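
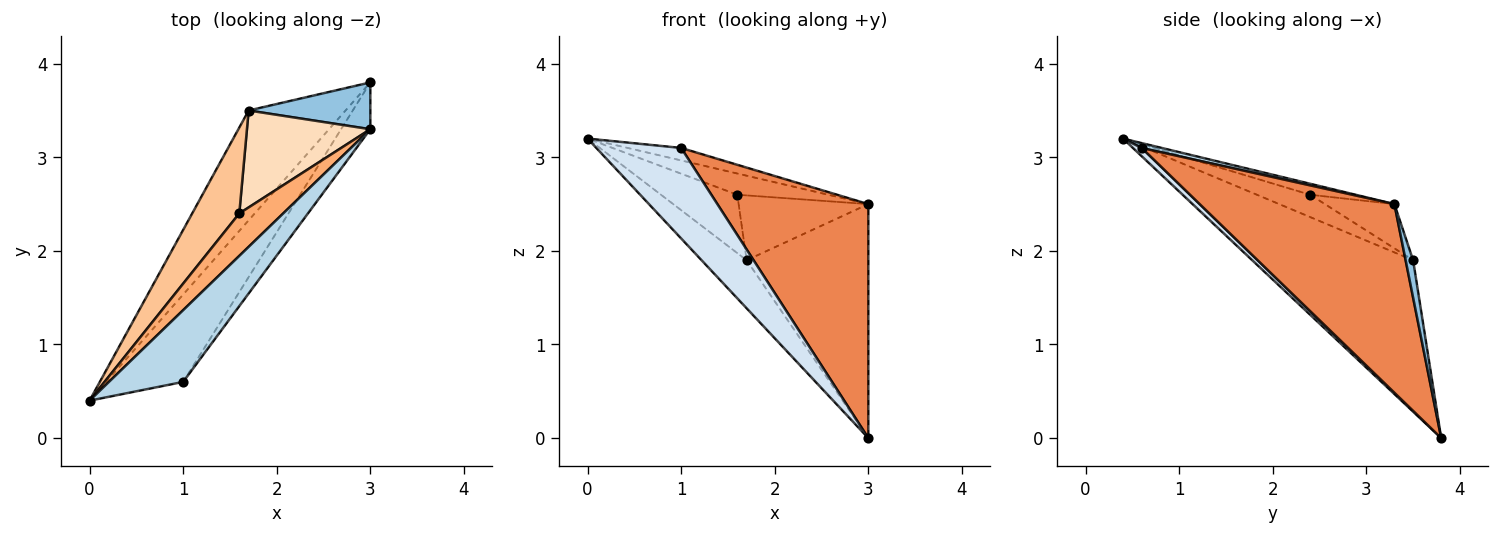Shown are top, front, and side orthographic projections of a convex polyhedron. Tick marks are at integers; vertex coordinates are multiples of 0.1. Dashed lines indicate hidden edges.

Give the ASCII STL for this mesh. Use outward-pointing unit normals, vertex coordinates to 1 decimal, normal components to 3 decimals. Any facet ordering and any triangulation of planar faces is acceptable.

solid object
 facet normal -0.820 0.230 -0.525
  outer loop
   vertex 1.7 3.5 1.9
   vertex 3.0 3.8 0.0
   vertex 0.0 0.4 3.2
  endloop
 endfacet
 facet normal 0.060 0.979 0.196
  outer loop
   vertex 1.7 3.5 1.9
   vertex 3.0 3.3 2.5
   vertex 3.0 3.8 0.0
  endloop
 endfacet
 facet normal 0.064 0.171 0.983
  outer loop
   vertex 1.0 0.6 3.1
   vertex 3.0 3.3 2.5
   vertex 0.0 0.4 3.2
  endloop
 endfacet
 facet normal 0.074 -0.717 -0.693
  outer loop
   vertex 1.0 0.6 3.1
   vertex 0.0 0.4 3.2
   vertex 3.0 3.8 0.0
  endloop
 endfacet
 facet normal 0.784 -0.608 -0.122
  outer loop
   vertex 1.0 0.6 3.1
   vertex 3.0 3.8 0.0
   vertex 3.0 3.3 2.5
  endloop
 endfacet
 facet normal -0.218 0.436 0.873
  outer loop
   vertex 1.6 2.4 2.6
   vertex 0.0 0.4 3.2
   vertex 3.0 3.3 2.5
  endloop
 endfacet
 facet normal -0.365 0.523 0.770
  outer loop
   vertex 1.6 2.4 2.6
   vertex 1.7 3.5 1.9
   vertex 0.0 0.4 3.2
  endloop
 endfacet
 facet normal -0.286 0.533 0.797
  outer loop
   vertex 1.6 2.4 2.6
   vertex 3.0 3.3 2.5
   vertex 1.7 3.5 1.9
  endloop
 endfacet
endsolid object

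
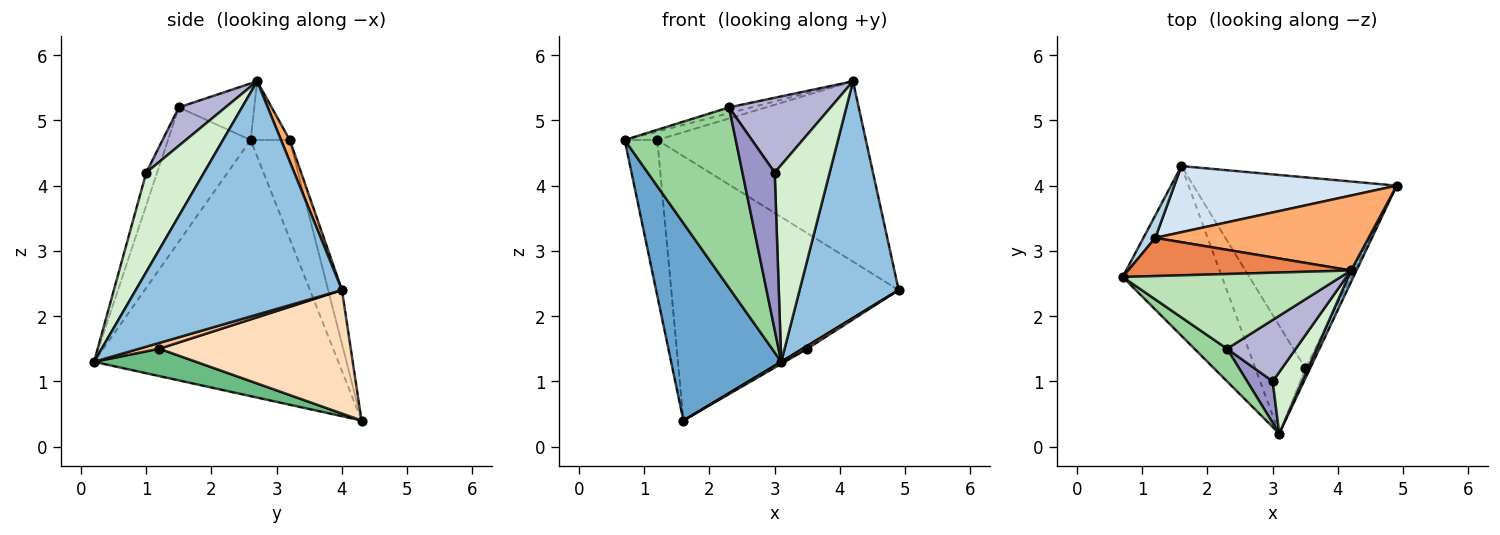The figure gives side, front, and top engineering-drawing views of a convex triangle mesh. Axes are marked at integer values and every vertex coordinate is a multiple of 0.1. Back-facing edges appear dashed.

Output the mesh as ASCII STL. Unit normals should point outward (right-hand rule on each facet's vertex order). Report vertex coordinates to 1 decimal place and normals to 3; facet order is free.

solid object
 facet normal -0.860 -0.388 -0.333
  outer loop
   vertex 1.6 4.3 0.4
   vertex 3.1 0.2 1.3
   vertex 0.7 2.6 4.7
  endloop
 endfacet
 facet normal 0.901 -0.433 0.021
  outer loop
   vertex 4.2 2.7 5.6
   vertex 3.1 0.2 1.3
   vertex 4.9 4.0 2.4
  endloop
 endfacet
 facet normal -0.765 0.637 0.092
  outer loop
   vertex 1.2 3.2 4.7
   vertex 1.6 4.3 0.4
   vertex 0.7 2.6 4.7
  endloop
 endfacet
 facet normal -0.059 0.968 0.242
  outer loop
   vertex 1.2 3.2 4.7
   vertex 4.9 4.0 2.4
   vertex 1.6 4.3 0.4
  endloop
 endfacet
 facet normal -0.249 0.208 0.946
  outer loop
   vertex 1.2 3.2 4.7
   vertex 0.7 2.6 4.7
   vertex 4.2 2.7 5.6
  endloop
 endfacet
 facet normal 0.039 0.923 0.383
  outer loop
   vertex 1.2 3.2 4.7
   vertex 4.2 2.7 5.6
   vertex 4.9 4.0 2.4
  endloop
 endfacet
 facet normal 0.760 -0.179 -0.625
  outer loop
   vertex 3.5 1.2 1.5
   vertex 4.9 4.0 2.4
   vertex 3.1 0.2 1.3
  endloop
 endfacet
 facet normal 0.519 0.015 -0.854
  outer loop
   vertex 3.5 1.2 1.5
   vertex 1.6 4.3 0.4
   vertex 4.9 4.0 2.4
  endloop
 endfacet
 facet normal 0.480 -0.017 -0.877
  outer loop
   vertex 3.5 1.2 1.5
   vertex 3.1 0.2 1.3
   vertex 1.6 4.3 0.4
  endloop
 endfacet
 facet normal -0.591 -0.794 0.143
  outer loop
   vertex 2.3 1.5 5.2
   vertex 0.7 2.6 4.7
   vertex 3.1 0.2 1.3
  endloop
 endfacet
 facet normal -0.250 0.075 0.965
  outer loop
   vertex 2.3 1.5 5.2
   vertex 4.2 2.7 5.6
   vertex 0.7 2.6 4.7
  endloop
 endfacet
 facet normal 0.709 -0.673 0.210
  outer loop
   vertex 3.0 1.0 4.2
   vertex 3.1 0.2 1.3
   vertex 4.2 2.7 5.6
  endloop
 endfacet
 facet normal -0.310 -0.919 0.243
  outer loop
   vertex 3.0 1.0 4.2
   vertex 2.3 1.5 5.2
   vertex 3.1 0.2 1.3
  endloop
 endfacet
 facet normal 0.334 -0.728 0.598
  outer loop
   vertex 3.0 1.0 4.2
   vertex 4.2 2.7 5.6
   vertex 2.3 1.5 5.2
  endloop
 endfacet
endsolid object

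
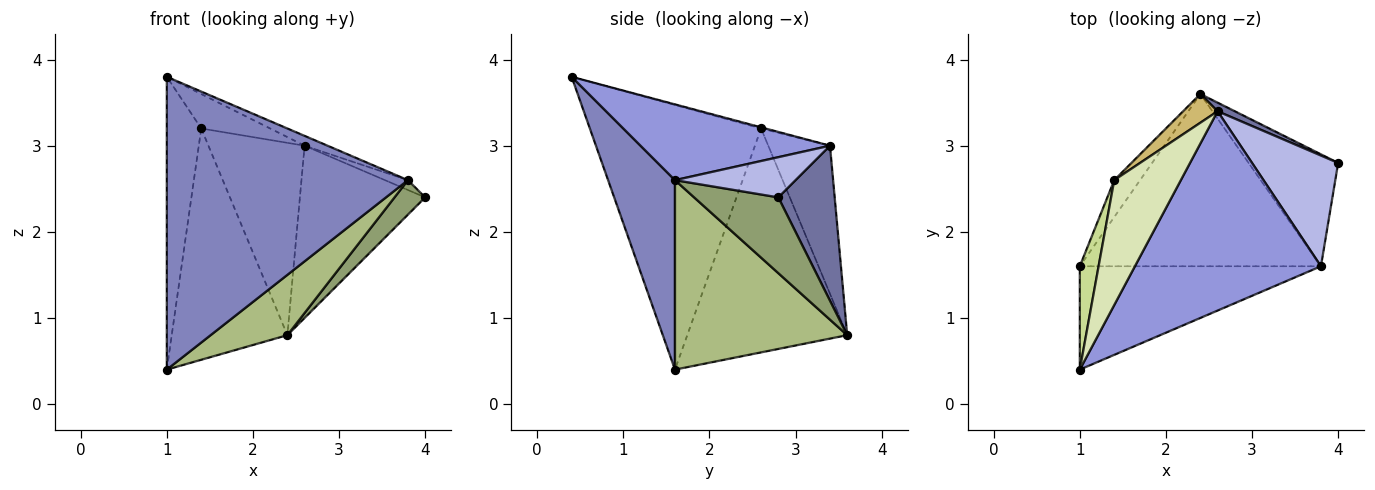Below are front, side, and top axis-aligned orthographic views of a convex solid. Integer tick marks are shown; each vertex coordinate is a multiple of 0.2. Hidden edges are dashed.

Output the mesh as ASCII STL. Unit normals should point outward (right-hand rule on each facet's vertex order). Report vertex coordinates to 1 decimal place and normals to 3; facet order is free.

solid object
 facet normal 0.410 0.911 0.046
  outer loop
   vertex 2.6 3.4 3.0
   vertex 4.0 2.8 2.4
   vertex 2.4 3.6 0.8
  endloop
 endfacet
 facet normal 0.253 -0.912 -0.322
  outer loop
   vertex 3.8 1.6 2.6
   vertex 1.0 0.4 3.8
   vertex 1.0 1.6 0.4
  endloop
 endfacet
 facet normal 0.377 0.046 0.925
  outer loop
   vertex 3.8 1.6 2.6
   vertex 2.6 3.4 3.0
   vertex 1.0 0.4 3.8
  endloop
 endfacet
 facet normal 0.422 0.080 0.903
  outer loop
   vertex 3.8 1.6 2.6
   vertex 4.0 2.8 2.4
   vertex 2.6 3.4 3.0
  endloop
 endfacet
 facet normal 0.629 -0.229 -0.743
  outer loop
   vertex 3.8 1.6 2.6
   vertex 2.4 3.6 0.8
   vertex 4.0 2.8 2.4
  endloop
 endfacet
 facet normal 0.596 -0.265 -0.758
  outer loop
   vertex 3.8 1.6 2.6
   vertex 1.0 1.6 0.4
   vertex 2.4 3.6 0.8
  endloop
 endfacet
 facet normal -0.978 0.197 0.069
  outer loop
   vertex 1.4 2.6 3.2
   vertex 1.0 1.6 0.4
   vertex 1.0 0.4 3.8
  endloop
 endfacet
 facet normal -0.017 0.266 0.964
  outer loop
   vertex 1.4 2.6 3.2
   vertex 1.0 0.4 3.8
   vertex 2.6 3.4 3.0
  endloop
 endfacet
 facet normal -0.807 0.583 -0.093
  outer loop
   vertex 1.4 2.6 3.2
   vertex 2.4 3.6 0.8
   vertex 1.0 1.6 0.4
  endloop
 endfacet
 facet normal -0.536 0.835 0.125
  outer loop
   vertex 1.4 2.6 3.2
   vertex 2.6 3.4 3.0
   vertex 2.4 3.6 0.8
  endloop
 endfacet
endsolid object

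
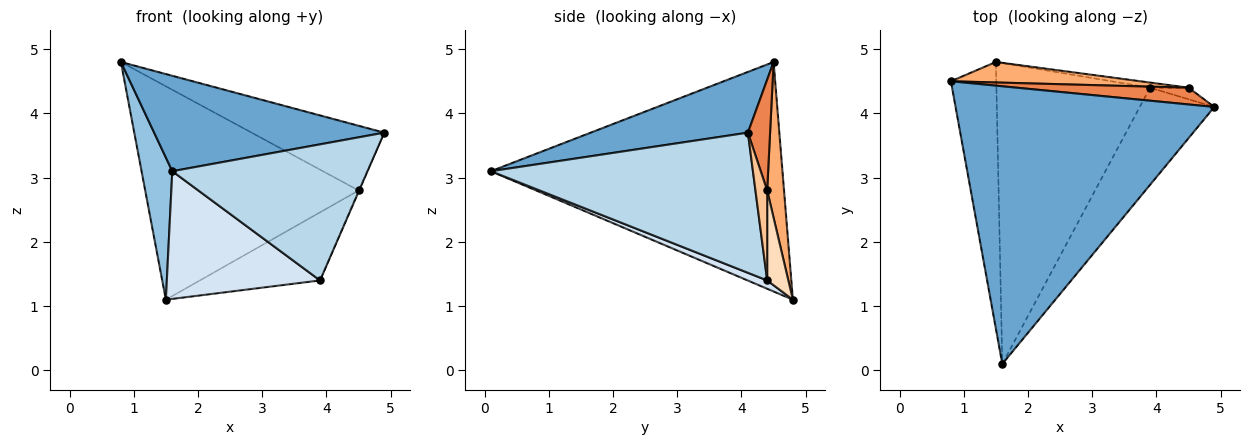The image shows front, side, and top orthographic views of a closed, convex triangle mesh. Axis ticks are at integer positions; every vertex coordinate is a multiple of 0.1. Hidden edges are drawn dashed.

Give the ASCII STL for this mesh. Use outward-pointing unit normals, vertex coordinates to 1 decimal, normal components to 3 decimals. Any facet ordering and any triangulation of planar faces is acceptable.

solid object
 facet normal 0.217 -0.317 0.923
  outer loop
   vertex 1.6 0.1 3.1
   vertex 4.9 4.1 3.7
   vertex 0.8 4.5 4.8
  endloop
 endfacet
 facet normal -0.976 -0.103 -0.193
  outer loop
   vertex 1.5 4.8 1.1
   vertex 1.6 0.1 3.1
   vertex 0.8 4.5 4.8
  endloop
 endfacet
 facet normal 0.738 -0.550 -0.392
  outer loop
   vertex 3.9 4.4 1.4
   vertex 4.9 4.1 3.7
   vertex 1.6 0.1 3.1
  endloop
 endfacet
 facet normal 0.050 -0.390 -0.919
  outer loop
   vertex 3.9 4.4 1.4
   vertex 1.6 0.1 3.1
   vertex 1.5 4.8 1.1
  endloop
 endfacet
 facet normal 0.160 0.956 0.248
  outer loop
   vertex 4.5 4.4 2.8
   vertex 0.8 4.5 4.8
   vertex 4.9 4.1 3.7
  endloop
 endfacet
 facet normal 0.078 0.992 0.095
  outer loop
   vertex 4.5 4.4 2.8
   vertex 1.5 4.8 1.1
   vertex 0.8 4.5 4.8
  endloop
 endfacet
 facet normal 0.918 0.044 -0.394
  outer loop
   vertex 4.5 4.4 2.8
   vertex 4.9 4.1 3.7
   vertex 3.9 4.4 1.4
  endloop
 endfacet
 facet normal 0.173 0.982 -0.074
  outer loop
   vertex 4.5 4.4 2.8
   vertex 3.9 4.4 1.4
   vertex 1.5 4.8 1.1
  endloop
 endfacet
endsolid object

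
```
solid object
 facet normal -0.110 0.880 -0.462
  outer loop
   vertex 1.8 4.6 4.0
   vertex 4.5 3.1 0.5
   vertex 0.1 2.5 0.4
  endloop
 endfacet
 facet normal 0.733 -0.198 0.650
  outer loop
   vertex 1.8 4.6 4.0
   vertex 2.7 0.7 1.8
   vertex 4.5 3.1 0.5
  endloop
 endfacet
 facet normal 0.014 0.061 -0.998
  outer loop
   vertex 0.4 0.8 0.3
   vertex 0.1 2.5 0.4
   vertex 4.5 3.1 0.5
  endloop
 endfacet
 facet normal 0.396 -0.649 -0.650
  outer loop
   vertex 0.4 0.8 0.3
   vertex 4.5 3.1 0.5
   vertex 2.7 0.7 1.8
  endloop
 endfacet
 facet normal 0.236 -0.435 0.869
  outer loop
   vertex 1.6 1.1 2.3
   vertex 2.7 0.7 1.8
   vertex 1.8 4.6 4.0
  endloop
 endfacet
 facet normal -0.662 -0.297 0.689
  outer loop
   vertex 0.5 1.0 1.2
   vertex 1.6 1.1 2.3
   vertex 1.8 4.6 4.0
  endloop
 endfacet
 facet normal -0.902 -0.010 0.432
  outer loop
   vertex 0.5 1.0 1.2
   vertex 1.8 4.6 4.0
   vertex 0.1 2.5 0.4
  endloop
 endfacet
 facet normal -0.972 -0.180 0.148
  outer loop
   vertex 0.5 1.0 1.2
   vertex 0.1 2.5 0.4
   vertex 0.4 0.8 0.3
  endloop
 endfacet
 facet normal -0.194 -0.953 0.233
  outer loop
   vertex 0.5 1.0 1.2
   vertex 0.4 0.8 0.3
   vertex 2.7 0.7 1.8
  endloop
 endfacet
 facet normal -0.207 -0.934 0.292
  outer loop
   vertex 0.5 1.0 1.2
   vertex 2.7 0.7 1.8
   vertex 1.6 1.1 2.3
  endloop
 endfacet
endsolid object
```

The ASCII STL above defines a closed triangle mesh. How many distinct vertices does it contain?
7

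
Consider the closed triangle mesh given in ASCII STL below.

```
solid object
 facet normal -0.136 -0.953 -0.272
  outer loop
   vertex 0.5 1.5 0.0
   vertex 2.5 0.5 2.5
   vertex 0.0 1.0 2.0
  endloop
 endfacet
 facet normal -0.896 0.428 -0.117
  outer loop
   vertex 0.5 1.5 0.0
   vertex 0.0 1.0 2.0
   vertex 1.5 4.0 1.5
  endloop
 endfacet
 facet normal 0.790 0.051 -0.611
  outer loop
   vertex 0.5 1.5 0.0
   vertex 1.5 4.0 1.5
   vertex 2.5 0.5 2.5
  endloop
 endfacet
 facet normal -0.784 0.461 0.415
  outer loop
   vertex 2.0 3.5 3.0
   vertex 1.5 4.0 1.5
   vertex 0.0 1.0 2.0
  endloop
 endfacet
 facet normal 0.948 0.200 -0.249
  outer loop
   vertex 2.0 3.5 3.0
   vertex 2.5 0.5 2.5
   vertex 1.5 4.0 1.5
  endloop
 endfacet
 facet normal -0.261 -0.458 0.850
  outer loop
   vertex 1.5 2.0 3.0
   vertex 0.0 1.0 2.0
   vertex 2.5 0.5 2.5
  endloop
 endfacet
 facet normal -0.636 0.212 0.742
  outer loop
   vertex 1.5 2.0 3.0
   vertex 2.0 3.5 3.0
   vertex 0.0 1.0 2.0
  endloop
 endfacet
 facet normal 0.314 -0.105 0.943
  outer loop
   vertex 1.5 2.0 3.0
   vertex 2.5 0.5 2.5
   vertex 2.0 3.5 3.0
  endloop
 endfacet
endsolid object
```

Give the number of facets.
8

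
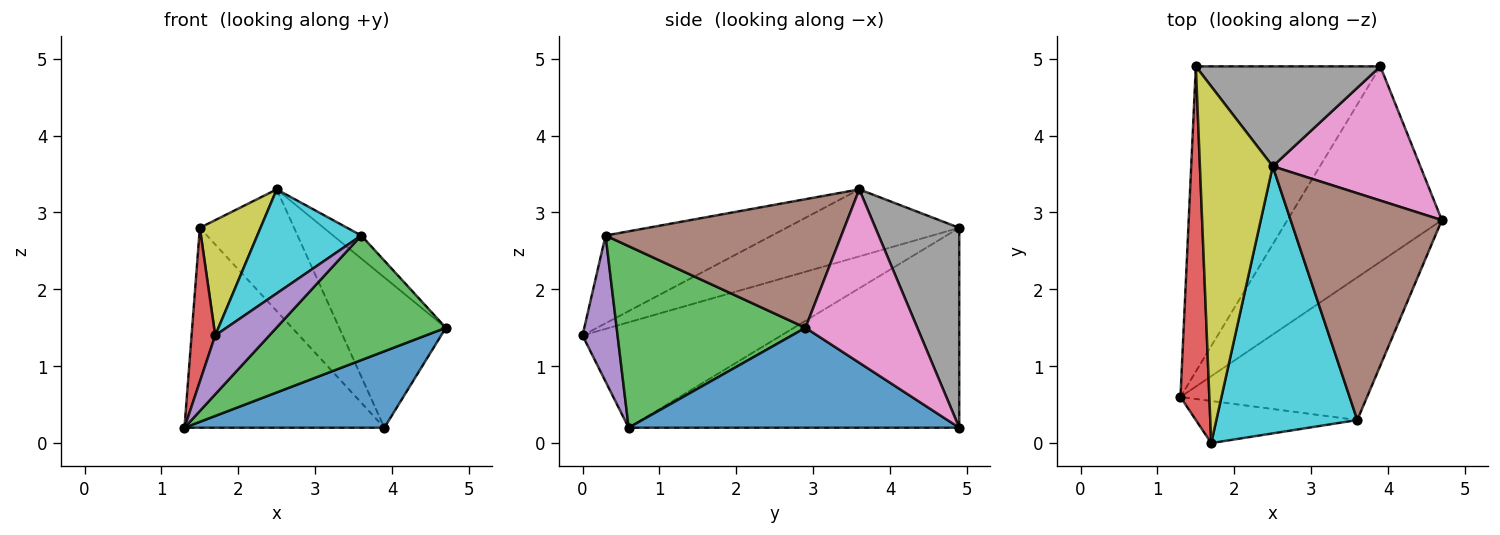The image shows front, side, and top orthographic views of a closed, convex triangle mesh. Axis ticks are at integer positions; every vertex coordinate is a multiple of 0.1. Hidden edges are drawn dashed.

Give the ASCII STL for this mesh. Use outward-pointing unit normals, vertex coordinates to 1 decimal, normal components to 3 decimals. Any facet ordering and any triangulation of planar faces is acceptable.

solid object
 facet normal 0.516 -0.312 -0.798
  outer loop
   vertex 3.9 4.9 0.2
   vertex 4.7 2.9 1.5
   vertex 1.3 0.6 0.2
  endloop
 endfacet
 facet normal -0.672 0.406 -0.620
  outer loop
   vertex 3.9 4.9 0.2
   vertex 1.3 0.6 0.2
   vertex 1.5 4.9 2.8
  endloop
 endfacet
 facet normal 0.591 -0.531 -0.608
  outer loop
   vertex 3.6 0.3 2.7
   vertex 1.3 0.6 0.2
   vertex 4.7 2.9 1.5
  endloop
 endfacet
 facet normal -0.958 -0.114 0.262
  outer loop
   vertex 1.7 0.0 1.4
   vertex 1.5 4.9 2.8
   vertex 1.3 0.6 0.2
  endloop
 endfacet
 facet normal 0.466 -0.719 -0.515
  outer loop
   vertex 1.7 0.0 1.4
   vertex 1.3 0.6 0.2
   vertex 3.6 0.3 2.7
  endloop
 endfacet
 facet normal 0.646 0.077 0.759
  outer loop
   vertex 2.5 3.6 3.3
   vertex 3.6 0.3 2.7
   vertex 4.7 2.9 1.5
  endloop
 endfacet
 facet normal 0.616 0.587 0.525
  outer loop
   vertex 2.5 3.6 3.3
   vertex 4.7 2.9 1.5
   vertex 3.9 4.9 0.2
  endloop
 endfacet
 facet normal 0.566 0.637 0.523
  outer loop
   vertex 2.5 3.6 3.3
   vertex 3.9 4.9 0.2
   vertex 1.5 4.9 2.8
  endloop
 endfacet
 facet normal -0.659 -0.231 0.716
  outer loop
   vertex 2.5 3.6 3.3
   vertex 1.5 4.9 2.8
   vertex 1.7 0.0 1.4
  endloop
 endfacet
 facet normal -0.502 -0.314 0.806
  outer loop
   vertex 2.5 3.6 3.3
   vertex 1.7 0.0 1.4
   vertex 3.6 0.3 2.7
  endloop
 endfacet
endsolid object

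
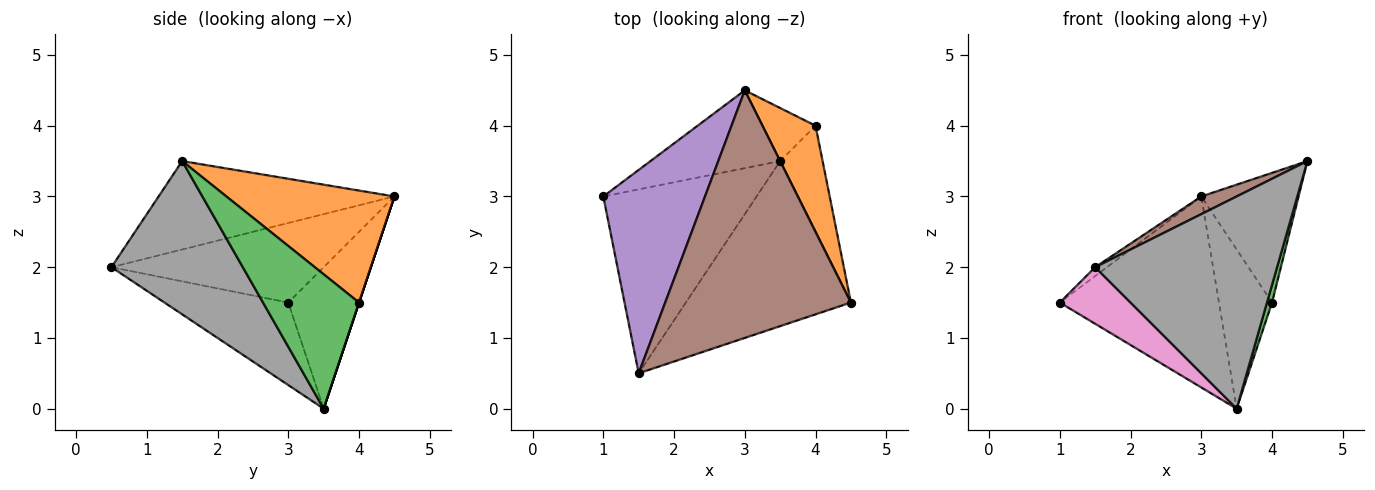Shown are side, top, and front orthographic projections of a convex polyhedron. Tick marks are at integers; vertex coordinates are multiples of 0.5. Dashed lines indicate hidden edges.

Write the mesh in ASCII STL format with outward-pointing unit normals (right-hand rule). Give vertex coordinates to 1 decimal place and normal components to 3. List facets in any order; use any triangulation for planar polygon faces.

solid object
 facet normal -0.381 0.856 -0.349
  outer loop
   vertex 3.5 3.5 0.0
   vertex 1.0 3.0 1.5
   vertex 3.0 4.5 3.0
  endloop
 endfacet
 facet normal 0.801 0.464 0.379
  outer loop
   vertex 4.0 4.0 1.5
   vertex 3.0 4.5 3.0
   vertex 4.5 1.5 3.5
  endloop
 endfacet
 facet normal 0.952 -0.050 -0.301
  outer loop
   vertex 4.0 4.0 1.5
   vertex 4.5 1.5 3.5
   vertex 3.5 3.5 0.0
  endloop
 endfacet
 facet normal 0.000 0.949 -0.316
  outer loop
   vertex 4.0 4.0 1.5
   vertex 3.5 3.5 0.0
   vertex 3.0 4.5 3.0
  endloop
 endfacet
 facet normal -0.616 0.034 0.787
  outer loop
   vertex 1.5 0.5 2.0
   vertex 3.0 4.5 3.0
   vertex 1.0 3.0 1.5
  endloop
 endfacet
 facet normal -0.429 -0.064 0.901
  outer loop
   vertex 1.5 0.5 2.0
   vertex 4.5 1.5 3.5
   vertex 3.0 4.5 3.0
  endloop
 endfacet
 facet normal -0.458 -0.261 -0.850
  outer loop
   vertex 1.5 0.5 2.0
   vertex 1.0 3.0 1.5
   vertex 3.5 3.5 0.0
  endloop
 endfacet
 facet normal 0.495 -0.686 -0.533
  outer loop
   vertex 1.5 0.5 2.0
   vertex 3.5 3.5 0.0
   vertex 4.5 1.5 3.5
  endloop
 endfacet
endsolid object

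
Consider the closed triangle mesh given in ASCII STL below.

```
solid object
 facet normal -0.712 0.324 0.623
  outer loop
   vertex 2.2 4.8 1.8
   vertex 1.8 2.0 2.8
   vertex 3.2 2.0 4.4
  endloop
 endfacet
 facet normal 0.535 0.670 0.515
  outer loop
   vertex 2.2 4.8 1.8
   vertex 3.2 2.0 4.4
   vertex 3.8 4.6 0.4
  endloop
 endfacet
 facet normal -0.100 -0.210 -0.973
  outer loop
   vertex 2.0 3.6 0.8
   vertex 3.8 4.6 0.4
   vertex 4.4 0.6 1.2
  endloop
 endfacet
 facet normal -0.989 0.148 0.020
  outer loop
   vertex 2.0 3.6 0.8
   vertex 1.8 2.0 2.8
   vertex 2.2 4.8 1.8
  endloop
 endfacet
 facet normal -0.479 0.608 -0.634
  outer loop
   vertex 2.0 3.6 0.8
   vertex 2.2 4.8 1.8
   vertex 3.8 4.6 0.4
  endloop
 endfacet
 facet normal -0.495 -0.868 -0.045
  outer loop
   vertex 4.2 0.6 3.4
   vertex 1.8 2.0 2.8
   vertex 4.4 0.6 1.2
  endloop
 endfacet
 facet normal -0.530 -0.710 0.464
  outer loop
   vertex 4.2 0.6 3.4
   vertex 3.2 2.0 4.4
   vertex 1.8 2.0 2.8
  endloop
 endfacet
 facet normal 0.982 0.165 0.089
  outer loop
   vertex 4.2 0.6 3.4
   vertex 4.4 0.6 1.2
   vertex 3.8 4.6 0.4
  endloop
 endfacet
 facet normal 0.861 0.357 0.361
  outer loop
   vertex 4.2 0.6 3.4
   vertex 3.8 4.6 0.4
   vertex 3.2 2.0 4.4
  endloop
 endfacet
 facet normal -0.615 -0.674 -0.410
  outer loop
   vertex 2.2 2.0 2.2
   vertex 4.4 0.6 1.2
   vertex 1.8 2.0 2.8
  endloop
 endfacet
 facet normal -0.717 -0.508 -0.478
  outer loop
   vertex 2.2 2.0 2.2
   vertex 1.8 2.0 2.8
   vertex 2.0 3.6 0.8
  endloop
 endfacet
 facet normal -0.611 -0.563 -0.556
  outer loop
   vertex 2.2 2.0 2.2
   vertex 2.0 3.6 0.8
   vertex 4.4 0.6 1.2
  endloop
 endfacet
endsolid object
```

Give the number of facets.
12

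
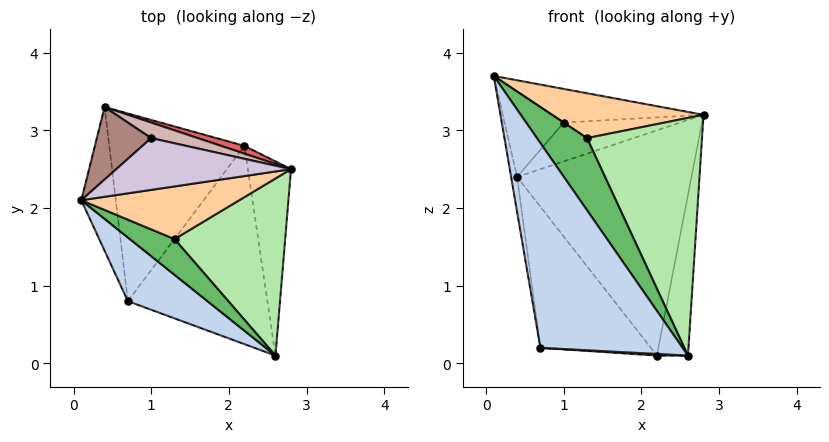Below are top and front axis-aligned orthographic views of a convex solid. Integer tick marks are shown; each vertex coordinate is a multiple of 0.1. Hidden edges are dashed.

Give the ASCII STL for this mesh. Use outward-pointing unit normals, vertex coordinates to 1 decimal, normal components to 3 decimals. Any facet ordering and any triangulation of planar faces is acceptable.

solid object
 facet normal 0.974 0.144 -0.175
  outer loop
   vertex 2.2 2.8 0.1
   vertex 2.8 2.5 3.2
   vertex 2.6 0.1 0.1
  endloop
 endfacet
 facet normal -0.319 -0.905 0.282
  outer loop
   vertex 0.7 0.8 0.2
   vertex 2.6 0.1 0.1
   vertex 0.1 2.1 3.7
  endloop
 endfacet
 facet normal -0.056 -0.008 -0.998
  outer loop
   vertex 0.7 0.8 0.2
   vertex 2.2 2.8 0.1
   vertex 2.6 0.1 0.1
  endloop
 endfacet
 facet normal 0.231 -0.631 0.740
  outer loop
   vertex 1.3 1.6 2.9
   vertex 2.8 2.5 3.2
   vertex 0.1 2.1 3.7
  endloop
 endfacet
 facet normal -0.077 -0.893 0.443
  outer loop
   vertex 1.3 1.6 2.9
   vertex 0.1 2.1 3.7
   vertex 2.6 0.1 0.1
  endloop
 endfacet
 facet normal 0.340 -0.754 0.562
  outer loop
   vertex 1.3 1.6 2.9
   vertex 2.6 0.1 0.1
   vertex 2.8 2.5 3.2
  endloop
 endfacet
 facet normal 0.306 0.951 0.033
  outer loop
   vertex 0.4 3.3 2.4
   vertex 2.8 2.5 3.2
   vertex 2.2 2.8 0.1
  endloop
 endfacet
 facet normal -0.982 0.045 -0.185
  outer loop
   vertex 0.4 3.3 2.4
   vertex 0.7 0.8 0.2
   vertex 0.1 2.1 3.7
  endloop
 endfacet
 facet normal -0.650 0.457 -0.608
  outer loop
   vertex 0.4 3.3 2.4
   vertex 2.2 2.8 0.1
   vertex 0.7 0.8 0.2
  endloop
 endfacet
 facet normal 0.074 0.543 0.836
  outer loop
   vertex 1.0 2.9 3.1
   vertex 0.1 2.1 3.7
   vertex 2.8 2.5 3.2
  endloop
 endfacet
 facet normal -0.239 0.740 0.628
  outer loop
   vertex 1.0 2.9 3.1
   vertex 0.4 3.3 2.4
   vertex 0.1 2.1 3.7
  endloop
 endfacet
 facet normal 0.183 0.913 0.365
  outer loop
   vertex 1.0 2.9 3.1
   vertex 2.8 2.5 3.2
   vertex 0.4 3.3 2.4
  endloop
 endfacet
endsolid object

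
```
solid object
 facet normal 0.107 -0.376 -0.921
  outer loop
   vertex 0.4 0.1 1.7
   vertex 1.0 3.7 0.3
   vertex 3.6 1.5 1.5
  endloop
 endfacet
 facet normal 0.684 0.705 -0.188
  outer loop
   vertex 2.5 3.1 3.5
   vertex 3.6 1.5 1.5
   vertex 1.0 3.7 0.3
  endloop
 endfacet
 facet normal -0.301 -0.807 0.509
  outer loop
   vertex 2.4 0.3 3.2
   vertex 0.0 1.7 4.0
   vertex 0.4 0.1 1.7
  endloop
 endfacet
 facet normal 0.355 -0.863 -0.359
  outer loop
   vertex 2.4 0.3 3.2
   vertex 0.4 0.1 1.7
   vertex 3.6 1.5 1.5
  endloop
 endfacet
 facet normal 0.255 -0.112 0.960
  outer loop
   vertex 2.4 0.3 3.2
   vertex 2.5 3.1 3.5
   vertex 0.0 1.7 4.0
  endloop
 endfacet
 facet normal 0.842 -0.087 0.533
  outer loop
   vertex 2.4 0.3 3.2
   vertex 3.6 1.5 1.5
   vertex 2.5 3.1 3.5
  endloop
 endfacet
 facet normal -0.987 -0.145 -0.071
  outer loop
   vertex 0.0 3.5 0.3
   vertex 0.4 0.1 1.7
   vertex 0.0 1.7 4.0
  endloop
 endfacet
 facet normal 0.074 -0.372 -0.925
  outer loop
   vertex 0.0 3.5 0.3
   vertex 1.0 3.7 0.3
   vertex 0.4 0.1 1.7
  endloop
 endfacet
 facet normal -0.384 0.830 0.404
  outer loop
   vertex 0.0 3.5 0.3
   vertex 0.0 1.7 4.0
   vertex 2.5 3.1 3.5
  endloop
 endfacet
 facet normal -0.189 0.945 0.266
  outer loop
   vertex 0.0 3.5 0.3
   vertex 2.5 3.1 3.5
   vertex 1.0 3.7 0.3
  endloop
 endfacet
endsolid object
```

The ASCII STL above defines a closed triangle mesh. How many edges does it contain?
15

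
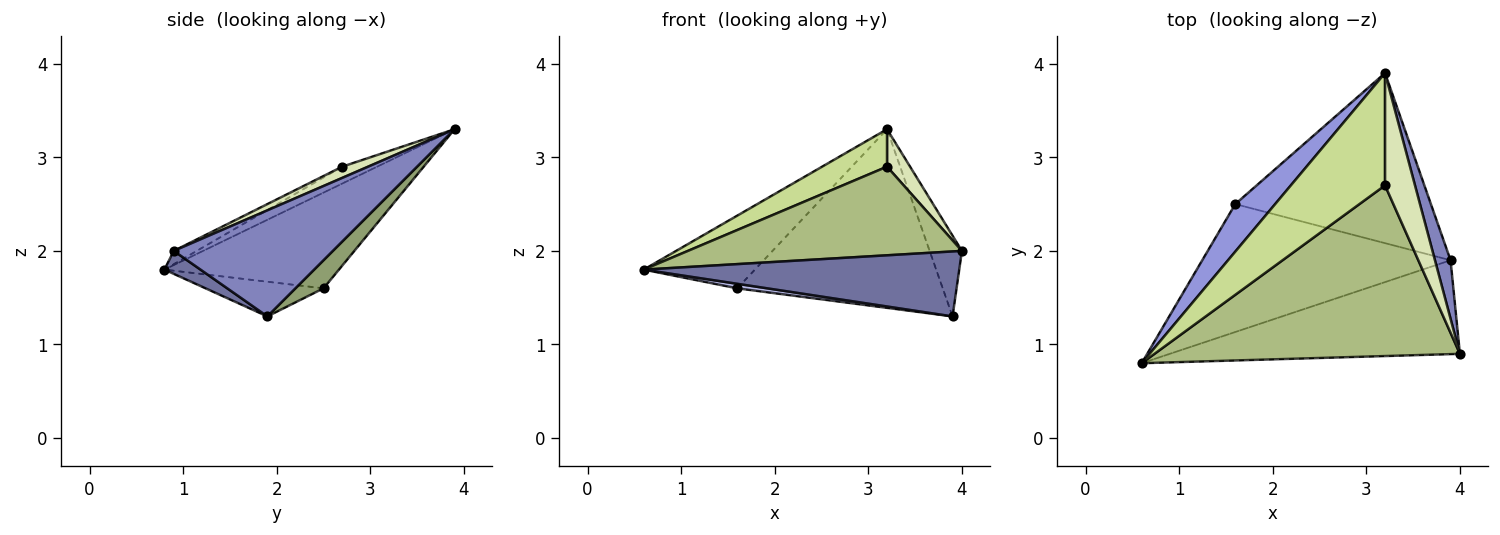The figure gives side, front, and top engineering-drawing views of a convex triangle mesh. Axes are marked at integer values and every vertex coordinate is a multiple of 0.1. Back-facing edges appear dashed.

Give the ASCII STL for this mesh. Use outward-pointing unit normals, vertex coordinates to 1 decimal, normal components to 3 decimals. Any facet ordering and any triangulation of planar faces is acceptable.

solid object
 facet normal 0.065 -0.568 -0.821
  outer loop
   vertex 3.9 1.9 1.3
   vertex 4.0 0.9 2.0
   vertex 0.6 0.8 1.8
  endloop
 endfacet
 facet normal 0.970 0.197 0.143
  outer loop
   vertex 3.9 1.9 1.3
   vertex 3.2 3.9 3.3
   vertex 4.0 0.9 2.0
  endloop
 endfacet
 facet normal -0.796 0.507 0.331
  outer loop
   vertex 1.6 2.5 1.6
   vertex 0.6 0.8 1.8
   vertex 3.2 3.9 3.3
  endloop
 endfacet
 facet normal -0.138 -0.035 -0.990
  outer loop
   vertex 1.6 2.5 1.6
   vertex 3.9 1.9 1.3
   vertex 0.6 0.8 1.8
  endloop
 endfacet
 facet normal 0.099 0.721 -0.686
  outer loop
   vertex 1.6 2.5 1.6
   vertex 3.2 3.9 3.3
   vertex 3.9 1.9 1.3
  endloop
 endfacet
 facet normal -0.039 -0.461 0.887
  outer loop
   vertex 3.2 2.7 2.9
   vertex 0.6 0.8 1.8
   vertex 4.0 0.9 2.0
  endloop
 endfacet
 facet normal -0.168 -0.312 0.935
  outer loop
   vertex 3.2 2.7 2.9
   vertex 3.2 3.9 3.3
   vertex 0.6 0.8 1.8
  endloop
 endfacet
 facet normal 0.335 -0.298 0.894
  outer loop
   vertex 3.2 2.7 2.9
   vertex 4.0 0.9 2.0
   vertex 3.2 3.9 3.3
  endloop
 endfacet
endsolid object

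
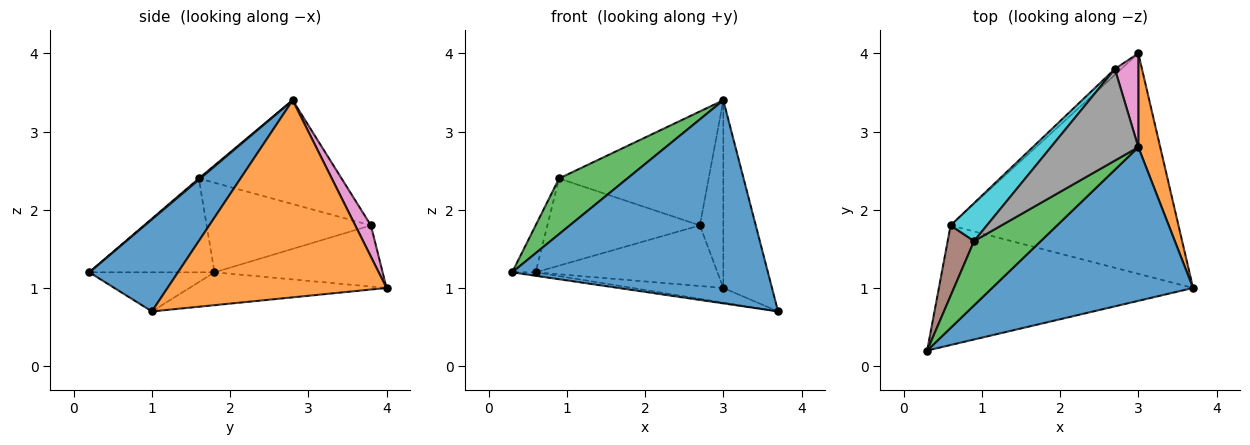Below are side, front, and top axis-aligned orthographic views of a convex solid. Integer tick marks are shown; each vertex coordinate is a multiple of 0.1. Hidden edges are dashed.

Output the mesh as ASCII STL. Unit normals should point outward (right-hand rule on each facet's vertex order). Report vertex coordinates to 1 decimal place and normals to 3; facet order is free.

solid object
 facet normal 0.266 -0.769 0.582
  outer loop
   vertex 3.0 2.8 3.4
   vertex 0.3 0.2 1.2
   vertex 3.7 1.0 0.7
  endloop
 endfacet
 facet normal 0.970 0.216 0.108
  outer loop
   vertex 3.0 2.8 3.4
   vertex 3.7 1.0 0.7
   vertex 3.0 4.0 1.0
  endloop
 endfacet
 facet normal 0.014 -0.654 0.756
  outer loop
   vertex 0.9 1.6 2.4
   vertex 0.3 0.2 1.2
   vertex 3.0 2.8 3.4
  endloop
 endfacet
 facet normal -0.152 0.028 -0.988
  outer loop
   vertex 0.6 1.8 1.2
   vertex 3.7 1.0 0.7
   vertex 0.3 0.2 1.2
  endloop
 endfacet
 facet normal -0.142 0.066 -0.988
  outer loop
   vertex 0.6 1.8 1.2
   vertex 3.0 4.0 1.0
   vertex 3.7 1.0 0.7
  endloop
 endfacet
 facet normal -0.947 0.178 0.266
  outer loop
   vertex 0.6 1.8 1.2
   vertex 0.3 0.2 1.2
   vertex 0.9 1.6 2.4
  endloop
 endfacet
 facet normal 0.512 0.768 0.384
  outer loop
   vertex 2.7 3.8 1.8
   vertex 3.0 2.8 3.4
   vertex 3.0 4.0 1.0
  endloop
 endfacet
 facet normal -0.597 0.625 0.503
  outer loop
   vertex 2.7 3.8 1.8
   vertex 0.9 1.6 2.4
   vertex 3.0 2.8 3.4
  endloop
 endfacet
 facet normal -0.677 0.732 -0.071
  outer loop
   vertex 2.7 3.8 1.8
   vertex 3.0 4.0 1.0
   vertex 0.6 1.8 1.2
  endloop
 endfacet
 facet normal -0.703 0.652 0.284
  outer loop
   vertex 2.7 3.8 1.8
   vertex 0.6 1.8 1.2
   vertex 0.9 1.6 2.4
  endloop
 endfacet
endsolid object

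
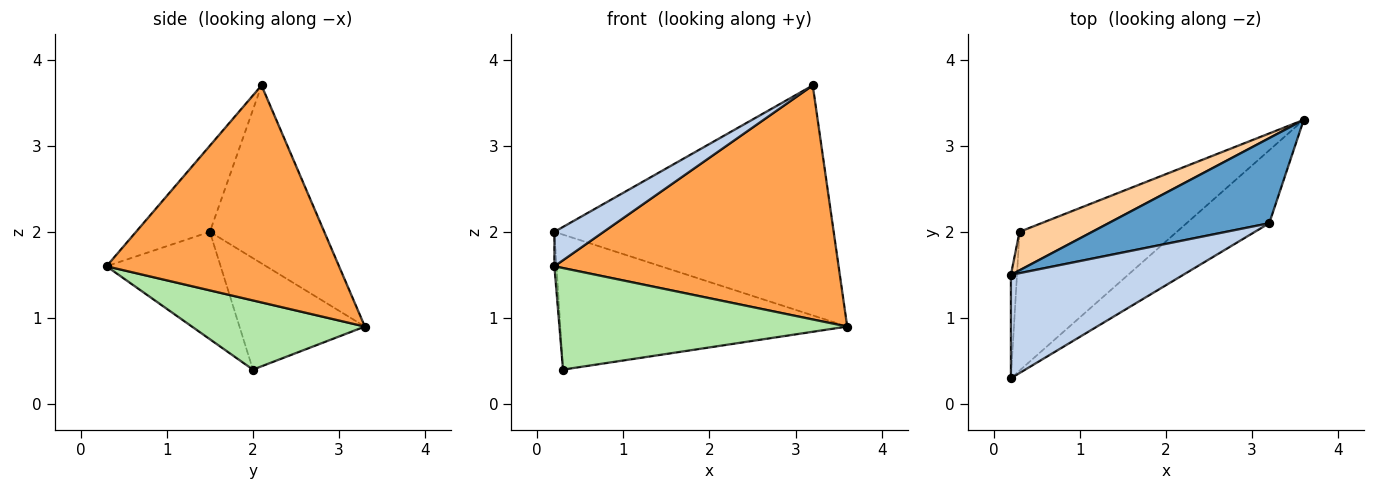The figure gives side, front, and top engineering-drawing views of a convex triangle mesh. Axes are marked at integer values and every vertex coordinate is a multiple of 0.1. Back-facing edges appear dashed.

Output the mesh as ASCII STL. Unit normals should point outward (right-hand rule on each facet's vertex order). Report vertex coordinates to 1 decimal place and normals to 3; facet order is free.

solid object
 facet normal -0.359 0.875 0.324
  outer loop
   vertex 3.2 2.1 3.7
   vertex 3.6 3.3 0.9
   vertex 0.2 1.5 2.0
  endloop
 endfacet
 facet normal -0.429 -0.286 0.857
  outer loop
   vertex 3.2 2.1 3.7
   vertex 0.2 1.5 2.0
   vertex 0.2 0.3 1.6
  endloop
 endfacet
 facet normal 0.616 -0.752 -0.235
  outer loop
   vertex 3.2 2.1 3.7
   vertex 0.2 0.3 1.6
   vertex 3.6 3.3 0.9
  endloop
 endfacet
 facet normal -0.388 0.887 0.253
  outer loop
   vertex 0.3 2.0 0.4
   vertex 0.2 1.5 2.0
   vertex 3.6 3.3 0.9
  endloop
 endfacet
 facet normal -0.998 0.019 -0.057
  outer loop
   vertex 0.3 2.0 0.4
   vertex 0.2 0.3 1.6
   vertex 0.2 1.5 2.0
  endloop
 endfacet
 facet normal 0.334 -0.557 -0.761
  outer loop
   vertex 0.3 2.0 0.4
   vertex 3.6 3.3 0.9
   vertex 0.2 0.3 1.6
  endloop
 endfacet
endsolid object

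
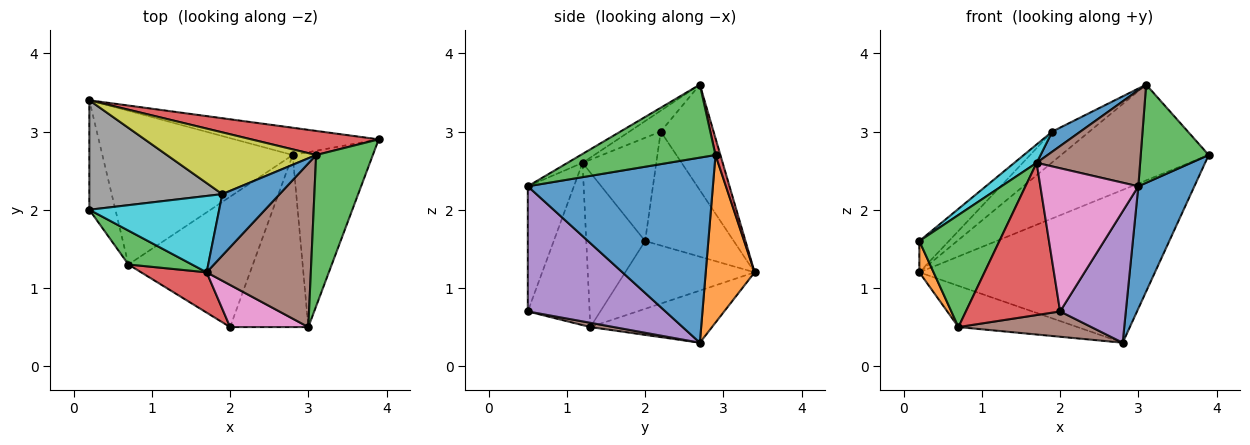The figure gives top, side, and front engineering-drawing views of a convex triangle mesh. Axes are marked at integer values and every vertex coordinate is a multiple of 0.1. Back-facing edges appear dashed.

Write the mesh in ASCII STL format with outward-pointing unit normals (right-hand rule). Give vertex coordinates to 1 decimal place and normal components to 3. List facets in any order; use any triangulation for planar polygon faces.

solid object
 facet normal 0.884 -0.268 -0.383
  outer loop
   vertex 2.8 2.7 0.3
   vertex 3.9 2.9 2.7
   vertex 3.0 0.5 2.3
  endloop
 endfacet
 facet normal 0.200 0.965 -0.172
  outer loop
   vertex 0.2 3.4 1.2
   vertex 3.9 2.9 2.7
   vertex 2.8 2.7 0.3
  endloop
 endfacet
 facet normal 0.734 -0.370 0.570
  outer loop
   vertex 3.1 2.7 3.6
   vertex 3.0 0.5 2.3
   vertex 3.9 2.9 2.7
  endloop
 endfacet
 facet normal 0.032 0.969 0.244
  outer loop
   vertex 3.1 2.7 3.6
   vertex 3.9 2.9 2.7
   vertex 0.2 3.4 1.2
  endloop
 endfacet
 facet normal 0.786 -0.375 -0.491
  outer loop
   vertex 2.0 0.5 0.7
   vertex 2.8 2.7 0.3
   vertex 3.0 0.5 2.3
  endloop
 endfacet
 facet normal -0.073 -0.505 0.860
  outer loop
   vertex 1.7 1.2 2.6
   vertex 3.0 0.5 2.3
   vertex 3.1 2.7 3.6
  endloop
 endfacet
 facet normal -0.411 -0.874 0.257
  outer loop
   vertex 1.7 1.2 2.6
   vertex 2.0 0.5 0.7
   vertex 3.0 0.5 2.3
  endloop
 endfacet
 facet normal -0.636 0.212 0.742
  outer loop
   vertex 1.9 2.2 3.0
   vertex 0.2 3.4 1.2
   vertex 0.2 2.0 1.6
  endloop
 endfacet
 facet normal -0.535 0.377 0.756
  outer loop
   vertex 1.9 2.2 3.0
   vertex 3.1 2.7 3.6
   vertex 0.2 3.4 1.2
  endloop
 endfacet
 facet normal -0.612 -0.185 0.769
  outer loop
   vertex 1.9 2.2 3.0
   vertex 0.2 2.0 1.6
   vertex 1.7 1.2 2.6
  endloop
 endfacet
 facet normal -0.327 -0.294 0.898
  outer loop
   vertex 1.9 2.2 3.0
   vertex 1.7 1.2 2.6
   vertex 3.1 2.7 3.6
  endloop
 endfacet
 facet normal -0.928 -0.102 -0.357
  outer loop
   vertex 0.7 1.3 0.5
   vertex 0.2 2.0 1.6
   vertex 0.2 3.4 1.2
  endloop
 endfacet
 facet normal -0.575 -0.783 0.237
  outer loop
   vertex 0.7 1.3 0.5
   vertex 1.7 1.2 2.6
   vertex 0.2 2.0 1.6
  endloop
 endfacet
 facet normal -0.536 -0.816 0.216
  outer loop
   vertex 0.7 1.3 0.5
   vertex 2.0 0.5 0.7
   vertex 1.7 1.2 2.6
  endloop
 endfacet
 facet normal -0.256 0.250 -0.934
  outer loop
   vertex 0.7 1.3 0.5
   vertex 0.2 3.4 1.2
   vertex 2.8 2.7 0.3
  endloop
 endfacet
 facet normal 0.034 -0.191 -0.981
  outer loop
   vertex 0.7 1.3 0.5
   vertex 2.8 2.7 0.3
   vertex 2.0 0.5 0.7
  endloop
 endfacet
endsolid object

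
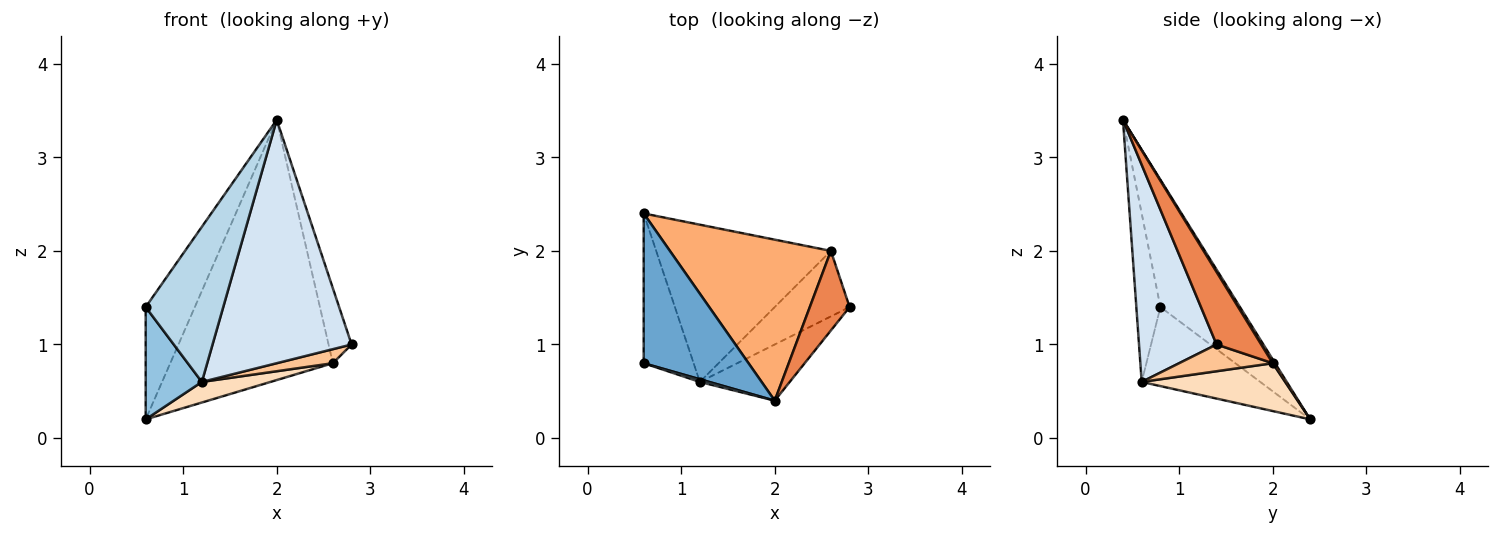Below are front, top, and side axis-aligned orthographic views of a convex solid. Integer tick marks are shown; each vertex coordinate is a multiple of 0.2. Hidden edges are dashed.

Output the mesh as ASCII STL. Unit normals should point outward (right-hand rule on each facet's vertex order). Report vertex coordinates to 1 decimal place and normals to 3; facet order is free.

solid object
 facet normal -0.697 0.430 0.574
  outer loop
   vertex 2.0 0.4 3.4
   vertex 0.6 2.4 0.2
   vertex 0.6 0.8 1.4
  endloop
 endfacet
 facet normal -0.785 -0.372 -0.496
  outer loop
   vertex 1.2 0.6 0.6
   vertex 0.6 0.8 1.4
   vertex 0.6 2.4 0.2
  endloop
 endfacet
 facet normal -0.296 -0.955 0.016
  outer loop
   vertex 1.2 0.6 0.6
   vertex 2.0 0.4 3.4
   vertex 0.6 0.8 1.4
  endloop
 endfacet
 facet normal 0.477 -0.856 -0.198
  outer loop
   vertex 1.2 0.6 0.6
   vertex 2.8 1.4 1.0
   vertex 2.0 0.4 3.4
  endloop
 endfacet
 facet normal 0.799 0.412 0.438
  outer loop
   vertex 2.6 2.0 0.8
   vertex 2.0 0.4 3.4
   vertex 2.8 1.4 1.0
  endloop
 endfacet
 facet normal 0.012 0.850 0.526
  outer loop
   vertex 2.6 2.0 0.8
   vertex 0.6 2.4 0.2
   vertex 2.0 0.4 3.4
  endloop
 endfacet
 facet normal 0.330 -0.198 -0.923
  outer loop
   vertex 2.6 2.0 0.8
   vertex 2.8 1.4 1.0
   vertex 1.2 0.6 0.6
  endloop
 endfacet
 facet normal 0.262 -0.125 -0.957
  outer loop
   vertex 2.6 2.0 0.8
   vertex 1.2 0.6 0.6
   vertex 0.6 2.4 0.2
  endloop
 endfacet
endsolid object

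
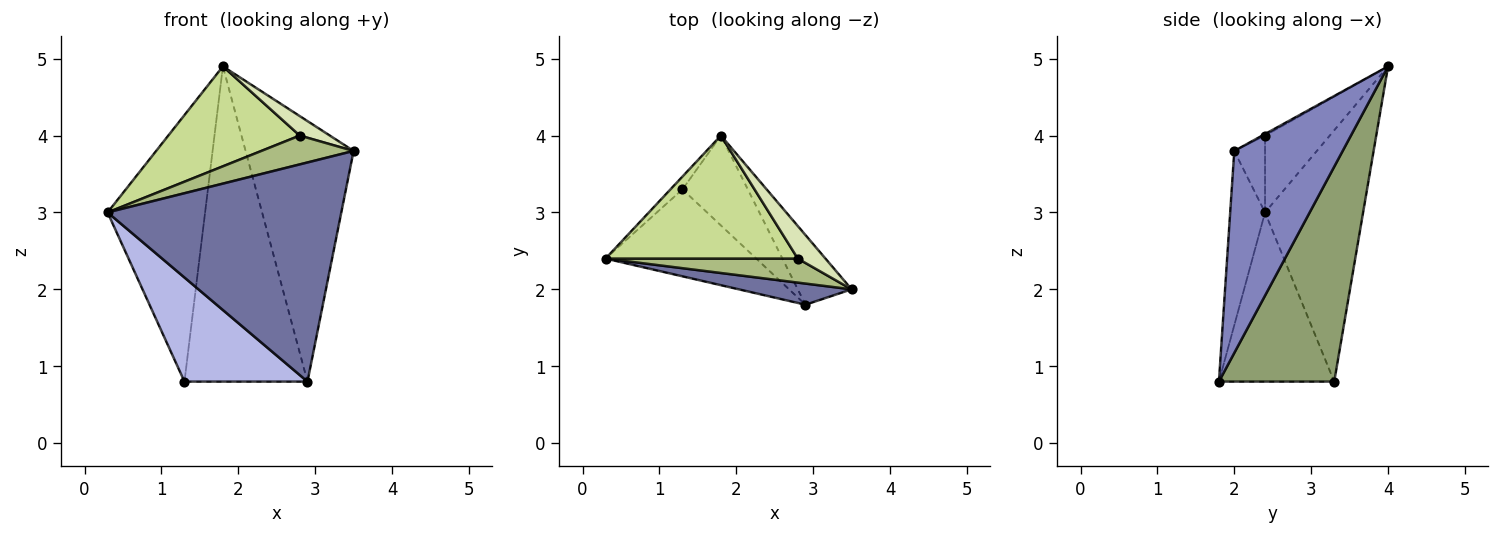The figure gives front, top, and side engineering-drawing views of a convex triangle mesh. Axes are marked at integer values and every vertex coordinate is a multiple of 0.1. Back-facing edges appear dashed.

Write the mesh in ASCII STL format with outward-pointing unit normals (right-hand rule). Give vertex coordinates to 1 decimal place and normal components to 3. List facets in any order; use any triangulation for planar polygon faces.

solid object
 facet normal -0.147 -0.985 0.095
  outer loop
   vertex 2.9 1.8 0.8
   vertex 3.5 2.0 3.8
   vertex 0.3 2.4 3.0
  endloop
 endfacet
 facet normal 0.696 0.694 -0.185
  outer loop
   vertex 2.9 1.8 0.8
   vertex 1.8 4.0 4.9
   vertex 3.5 2.0 3.8
  endloop
 endfacet
 facet normal -0.709 0.705 -0.034
  outer loop
   vertex 1.3 3.3 0.8
   vertex 0.3 2.4 3.0
   vertex 1.8 4.0 4.9
  endloop
 endfacet
 facet normal -0.584 -0.623 -0.520
  outer loop
   vertex 1.3 3.3 0.8
   vertex 2.9 1.8 0.8
   vertex 0.3 2.4 3.0
  endloop
 endfacet
 facet normal 0.670 0.714 -0.204
  outer loop
   vertex 1.3 3.3 0.8
   vertex 1.8 4.0 4.9
   vertex 2.9 1.8 0.8
  endloop
 endfacet
 facet normal -0.248 -0.744 0.620
  outer loop
   vertex 2.8 2.4 4.0
   vertex 0.3 2.4 3.0
   vertex 3.5 2.0 3.8
  endloop
 endfacet
 facet normal -0.296 -0.602 0.741
  outer loop
   vertex 2.8 2.4 4.0
   vertex 1.8 4.0 4.9
   vertex 0.3 2.4 3.0
  endloop
 endfacet
 facet normal -0.048 -0.512 0.858
  outer loop
   vertex 2.8 2.4 4.0
   vertex 3.5 2.0 3.8
   vertex 1.8 4.0 4.9
  endloop
 endfacet
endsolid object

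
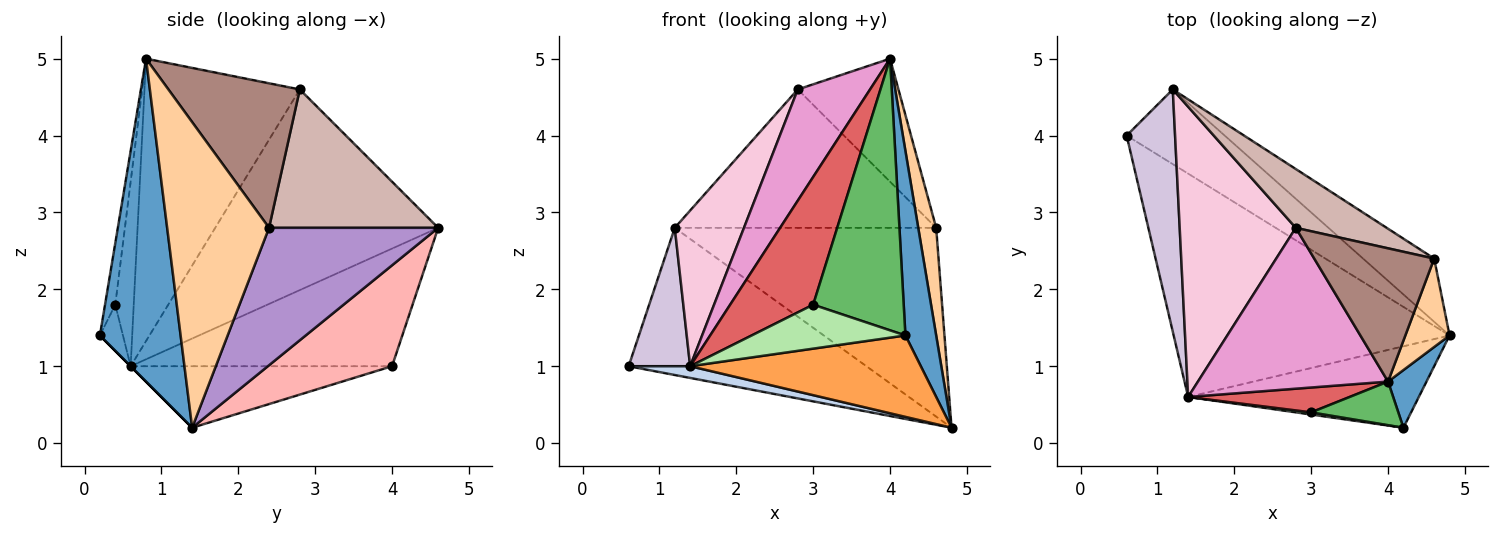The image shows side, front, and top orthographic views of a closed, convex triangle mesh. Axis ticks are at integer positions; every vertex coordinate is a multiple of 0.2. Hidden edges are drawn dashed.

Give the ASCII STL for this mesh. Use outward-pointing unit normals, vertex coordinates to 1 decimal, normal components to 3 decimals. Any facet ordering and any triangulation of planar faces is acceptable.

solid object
 facet normal 0.929 -0.354 0.111
  outer loop
   vertex 4.0 0.8 5.0
   vertex 4.2 0.2 1.4
   vertex 4.8 1.4 0.2
  endloop
 endfacet
 facet normal -0.217 -0.051 -0.975
  outer loop
   vertex 1.4 0.6 1.0
   vertex 0.6 4.0 1.0
   vertex 4.8 1.4 0.2
  endloop
 endfacet
 facet normal 0.000 -0.707 -0.707
  outer loop
   vertex 1.4 0.6 1.0
   vertex 4.8 1.4 0.2
   vertex 4.2 0.2 1.4
  endloop
 endfacet
 facet normal 0.975 -0.172 0.141
  outer loop
   vertex 4.6 2.4 2.8
   vertex 4.0 0.8 5.0
   vertex 4.8 1.4 0.2
  endloop
 endfacet
 facet normal -0.111 -0.981 0.157
  outer loop
   vertex 3.0 0.4 1.8
   vertex 4.2 0.2 1.4
   vertex 4.0 0.8 5.0
  endloop
 endfacet
 facet normal -0.148 -0.988 0.049
  outer loop
   vertex 3.0 0.4 1.8
   vertex 1.4 0.6 1.0
   vertex 4.2 0.2 1.4
  endloop
 endfacet
 facet normal -0.213 -0.959 0.186
  outer loop
   vertex 3.0 0.4 1.8
   vertex 4.0 0.8 5.0
   vertex 1.4 0.6 1.0
  endloop
 endfacet
 facet normal 0.422 0.808 -0.410
  outer loop
   vertex 1.2 4.6 2.8
   vertex 4.8 1.4 0.2
   vertex 0.6 4.0 1.0
  endloop
 endfacet
 facet normal 0.523 0.808 -0.271
  outer loop
   vertex 1.2 4.6 2.8
   vertex 4.6 2.4 2.8
   vertex 4.8 1.4 0.2
  endloop
 endfacet
 facet normal -0.904 -0.213 0.372
  outer loop
   vertex 1.2 4.6 2.8
   vertex 0.6 4.0 1.0
   vertex 1.4 0.6 1.0
  endloop
 endfacet
 facet normal 0.663 0.508 0.550
  outer loop
   vertex 2.8 2.8 4.6
   vertex 4.0 0.8 5.0
   vertex 4.6 2.4 2.8
  endloop
 endfacet
 facet normal 0.512 0.791 0.336
  outer loop
   vertex 2.8 2.8 4.6
   vertex 4.6 2.4 2.8
   vertex 1.2 4.6 2.8
  endloop
 endfacet
 facet normal -0.774 -0.360 0.521
  outer loop
   vertex 2.8 2.8 4.6
   vertex 1.4 0.6 1.0
   vertex 4.0 0.8 5.0
  endloop
 endfacet
 facet normal -0.836 -0.259 0.484
  outer loop
   vertex 2.8 2.8 4.6
   vertex 1.2 4.6 2.8
   vertex 1.4 0.6 1.0
  endloop
 endfacet
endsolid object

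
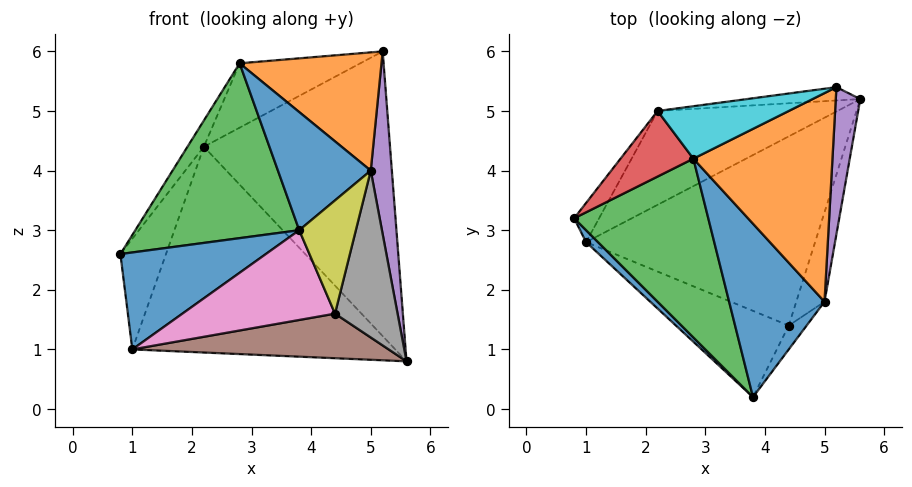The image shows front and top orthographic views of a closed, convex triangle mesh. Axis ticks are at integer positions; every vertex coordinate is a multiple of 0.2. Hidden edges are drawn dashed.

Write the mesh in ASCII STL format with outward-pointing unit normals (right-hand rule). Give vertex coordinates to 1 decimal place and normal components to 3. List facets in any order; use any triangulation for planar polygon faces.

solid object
 facet normal -0.710 -0.699 0.086
  outer loop
   vertex 1.0 2.8 1.0
   vertex 3.8 0.2 3.0
   vertex 0.8 3.2 2.6
  endloop
 endfacet
 facet normal -0.108 0.993 -0.046
  outer loop
   vertex 2.2 5.0 4.4
   vertex 5.2 5.4 6.0
   vertex 5.6 5.2 0.8
  endloop
 endfacet
 facet normal -0.617 0.742 -0.263
  outer loop
   vertex 2.2 5.0 4.4
   vertex 1.0 2.8 1.0
   vertex 0.8 3.2 2.6
  endloop
 endfacet
 facet normal -0.442 0.816 -0.372
  outer loop
   vertex 2.2 5.0 4.4
   vertex 5.6 5.2 0.8
   vertex 1.0 2.8 1.0
  endloop
 endfacet
 facet normal 0.992 -0.100 0.080
  outer loop
   vertex 5.0 1.8 4.0
   vertex 5.6 5.2 0.8
   vertex 5.2 5.4 6.0
  endloop
 endfacet
 facet normal 0.077 -0.229 -0.970
  outer loop
   vertex 4.4 1.4 1.6
   vertex 1.0 2.8 1.0
   vertex 5.6 5.2 0.8
  endloop
 endfacet
 facet normal -0.172 -0.710 -0.683
  outer loop
   vertex 4.4 1.4 1.6
   vertex 3.8 0.2 3.0
   vertex 1.0 2.8 1.0
  endloop
 endfacet
 facet normal 0.927 -0.330 -0.177
  outer loop
   vertex 4.4 1.4 1.6
   vertex 5.6 5.2 0.8
   vertex 5.0 1.8 4.0
  endloop
 endfacet
 facet normal 0.828 -0.549 -0.116
  outer loop
   vertex 4.4 1.4 1.6
   vertex 5.0 1.8 4.0
   vertex 3.8 0.2 3.0
  endloop
 endfacet
 facet normal -0.403 0.710 0.578
  outer loop
   vertex 2.8 4.2 5.8
   vertex 5.2 5.4 6.0
   vertex 2.2 5.0 4.4
  endloop
 endfacet
 facet normal 0.062 -0.562 0.825
  outer loop
   vertex 2.8 4.2 5.8
   vertex 3.8 0.2 3.0
   vertex 5.0 1.8 4.0
  endloop
 endfacet
 facet normal 0.171 -0.486 0.857
  outer loop
   vertex 2.8 4.2 5.8
   vertex 5.0 1.8 4.0
   vertex 5.2 5.4 6.0
  endloop
 endfacet
 facet normal -0.622 -0.547 0.560
  outer loop
   vertex 2.8 4.2 5.8
   vertex 0.8 3.2 2.6
   vertex 3.8 0.2 3.0
  endloop
 endfacet
 facet normal -0.858 0.191 0.477
  outer loop
   vertex 2.8 4.2 5.8
   vertex 2.2 5.0 4.4
   vertex 0.8 3.2 2.6
  endloop
 endfacet
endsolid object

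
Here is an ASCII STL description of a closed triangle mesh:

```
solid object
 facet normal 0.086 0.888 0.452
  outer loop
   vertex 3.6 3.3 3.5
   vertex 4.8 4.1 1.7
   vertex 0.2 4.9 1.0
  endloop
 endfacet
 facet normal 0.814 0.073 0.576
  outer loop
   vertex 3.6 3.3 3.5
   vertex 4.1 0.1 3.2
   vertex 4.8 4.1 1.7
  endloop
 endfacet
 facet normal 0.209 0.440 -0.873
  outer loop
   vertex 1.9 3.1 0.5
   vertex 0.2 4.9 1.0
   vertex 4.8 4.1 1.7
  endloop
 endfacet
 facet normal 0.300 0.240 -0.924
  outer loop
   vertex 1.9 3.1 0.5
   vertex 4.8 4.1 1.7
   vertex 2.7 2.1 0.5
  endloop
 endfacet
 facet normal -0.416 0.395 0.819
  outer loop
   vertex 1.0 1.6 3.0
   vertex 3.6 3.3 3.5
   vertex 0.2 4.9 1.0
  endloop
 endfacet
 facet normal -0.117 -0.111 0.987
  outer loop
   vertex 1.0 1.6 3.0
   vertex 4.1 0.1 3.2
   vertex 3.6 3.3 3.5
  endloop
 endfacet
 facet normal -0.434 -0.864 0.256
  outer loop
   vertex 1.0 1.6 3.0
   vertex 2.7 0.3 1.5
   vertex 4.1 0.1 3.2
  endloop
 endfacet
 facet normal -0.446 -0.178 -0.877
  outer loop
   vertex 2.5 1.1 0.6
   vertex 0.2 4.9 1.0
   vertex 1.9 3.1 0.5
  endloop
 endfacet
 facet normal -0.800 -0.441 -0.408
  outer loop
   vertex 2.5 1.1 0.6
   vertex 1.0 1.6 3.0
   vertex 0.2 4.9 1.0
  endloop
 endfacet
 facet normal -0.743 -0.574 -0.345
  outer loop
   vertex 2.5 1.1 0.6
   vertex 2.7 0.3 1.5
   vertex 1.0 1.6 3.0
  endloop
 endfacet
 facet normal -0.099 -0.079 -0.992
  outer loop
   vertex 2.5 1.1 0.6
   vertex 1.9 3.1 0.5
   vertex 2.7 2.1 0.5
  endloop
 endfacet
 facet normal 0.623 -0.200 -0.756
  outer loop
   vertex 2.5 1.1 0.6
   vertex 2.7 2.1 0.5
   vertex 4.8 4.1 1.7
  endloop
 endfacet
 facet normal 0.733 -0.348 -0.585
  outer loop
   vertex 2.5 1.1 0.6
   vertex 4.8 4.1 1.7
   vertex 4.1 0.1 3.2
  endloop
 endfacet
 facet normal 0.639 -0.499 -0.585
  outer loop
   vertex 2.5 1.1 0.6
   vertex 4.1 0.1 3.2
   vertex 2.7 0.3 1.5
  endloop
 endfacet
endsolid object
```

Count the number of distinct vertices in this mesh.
9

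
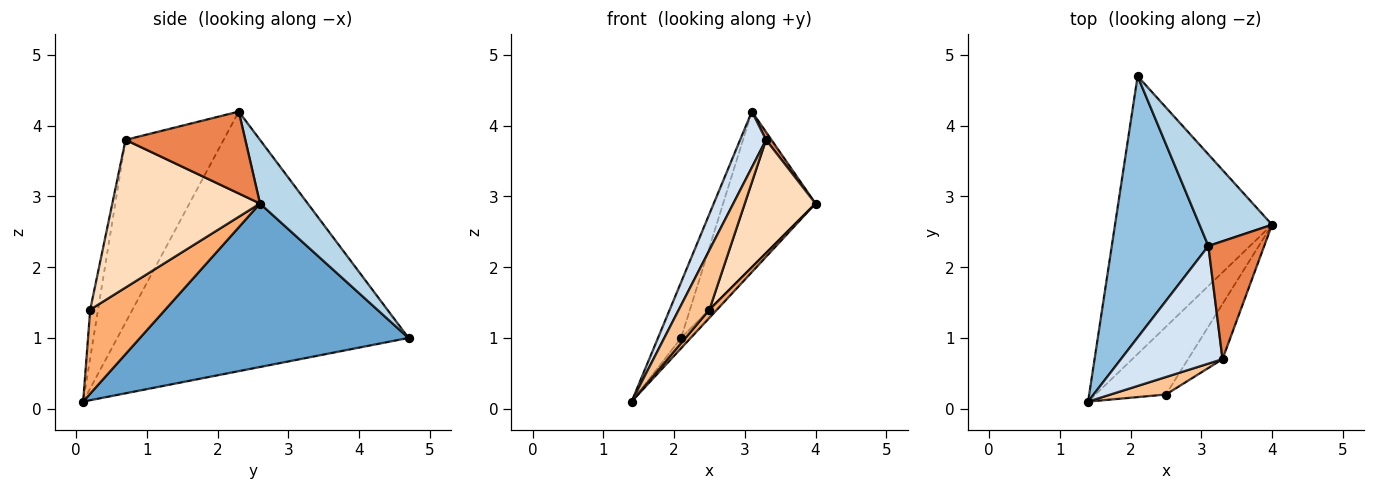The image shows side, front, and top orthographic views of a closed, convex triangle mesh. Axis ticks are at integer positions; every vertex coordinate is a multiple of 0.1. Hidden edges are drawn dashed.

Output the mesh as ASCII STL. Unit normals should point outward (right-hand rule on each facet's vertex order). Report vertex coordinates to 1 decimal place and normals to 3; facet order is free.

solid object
 facet normal 0.721 0.026 -0.692
  outer loop
   vertex 2.1 4.7 1.0
   vertex 4.0 2.6 2.9
   vertex 1.4 0.1 0.1
  endloop
 endfacet
 facet normal -0.935 0.074 0.348
  outer loop
   vertex 3.1 2.3 4.2
   vertex 2.1 4.7 1.0
   vertex 1.4 0.1 0.1
  endloop
 endfacet
 facet normal 0.407 0.787 0.463
  outer loop
   vertex 3.1 2.3 4.2
   vertex 4.0 2.6 2.9
   vertex 2.1 4.7 1.0
  endloop
 endfacet
 facet normal -0.851 -0.225 0.474
  outer loop
   vertex 3.3 0.7 3.8
   vertex 3.1 2.3 4.2
   vertex 1.4 0.1 0.1
  endloop
 endfacet
 facet normal 0.826 -0.038 0.563
  outer loop
   vertex 3.3 0.7 3.8
   vertex 4.0 2.6 2.9
   vertex 3.1 2.3 4.2
  endloop
 endfacet
 facet normal 0.764 -0.077 -0.641
  outer loop
   vertex 2.5 0.2 1.4
   vertex 1.4 0.1 0.1
   vertex 4.0 2.6 2.9
  endloop
 endfacet
 facet normal -0.239 -0.932 0.274
  outer loop
   vertex 2.5 0.2 1.4
   vertex 3.3 0.7 3.8
   vertex 1.4 0.1 0.1
  endloop
 endfacet
 facet normal 0.882 -0.423 -0.206
  outer loop
   vertex 2.5 0.2 1.4
   vertex 4.0 2.6 2.9
   vertex 3.3 0.7 3.8
  endloop
 endfacet
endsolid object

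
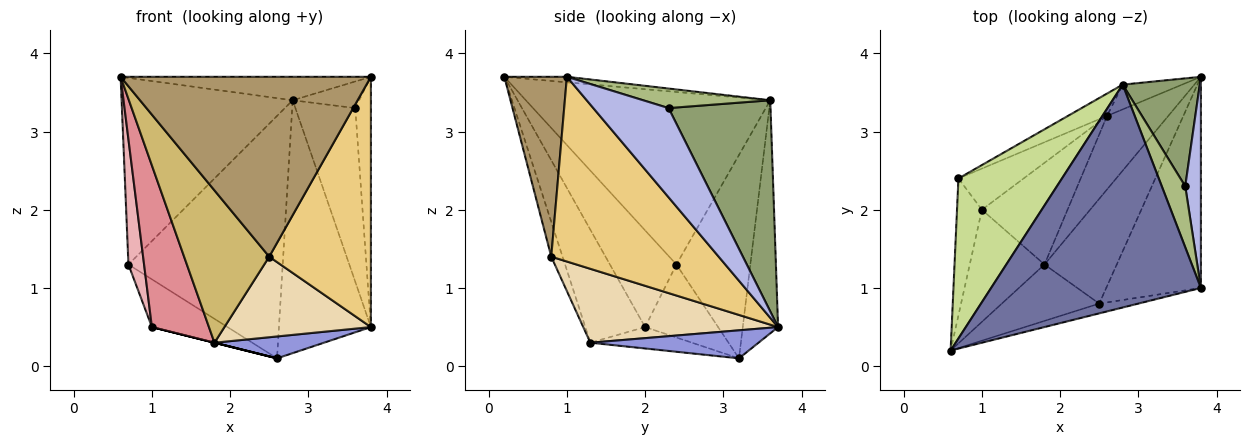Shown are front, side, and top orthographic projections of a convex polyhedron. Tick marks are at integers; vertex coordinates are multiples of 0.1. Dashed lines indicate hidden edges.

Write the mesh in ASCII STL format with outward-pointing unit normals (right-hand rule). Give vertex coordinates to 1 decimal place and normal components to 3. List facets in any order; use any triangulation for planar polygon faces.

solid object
 facet normal -0.026 0.105 0.994
  outer loop
   vertex 2.8 3.6 3.4
   vertex 0.6 0.2 3.7
   vertex 3.8 1.0 3.7
  endloop
 endfacet
 facet normal -0.357 0.930 -0.091
  outer loop
   vertex 2.8 3.6 3.4
   vertex 3.8 3.7 0.5
   vertex 2.6 3.2 0.1
  endloop
 endfacet
 facet normal 0.402 -0.261 -0.878
  outer loop
   vertex 1.8 1.3 0.3
   vertex 2.6 3.2 0.1
   vertex 3.8 3.7 0.5
  endloop
 endfacet
 facet normal 0.965 0.201 0.169
  outer loop
   vertex 3.6 2.3 3.3
   vertex 3.8 1.0 3.7
   vertex 3.8 3.7 0.5
  endloop
 endfacet
 facet normal 0.822 0.483 0.300
  outer loop
   vertex 3.6 2.3 3.3
   vertex 3.8 3.7 0.5
   vertex 2.8 3.6 3.4
  endloop
 endfacet
 facet normal 0.607 0.318 0.728
  outer loop
   vertex 3.6 2.3 3.3
   vertex 2.8 3.6 3.4
   vertex 3.8 1.0 3.7
  endloop
 endfacet
 facet normal -0.735 0.515 0.441
  outer loop
   vertex 0.7 2.4 1.3
   vertex 0.6 0.2 3.7
   vertex 2.8 3.6 3.4
  endloop
 endfacet
 facet normal -0.431 0.899 -0.083
  outer loop
   vertex 0.7 2.4 1.3
   vertex 2.8 3.6 3.4
   vertex 2.6 3.2 0.1
  endloop
 endfacet
 facet normal 0.242 -0.969 -0.053
  outer loop
   vertex 2.5 0.8 1.4
   vertex 3.8 1.0 3.7
   vertex 0.6 0.2 3.7
  endloop
 endfacet
 facet normal -0.123 -0.931 -0.345
  outer loop
   vertex 2.5 0.8 1.4
   vertex 0.6 0.2 3.7
   vertex 1.8 1.3 0.3
  endloop
 endfacet
 facet normal 0.783 -0.475 -0.401
  outer loop
   vertex 2.5 0.8 1.4
   vertex 3.8 3.7 0.5
   vertex 3.8 1.0 3.7
  endloop
 endfacet
 facet normal 0.630 -0.473 -0.616
  outer loop
   vertex 2.5 0.8 1.4
   vertex 1.8 1.3 0.3
   vertex 3.8 3.7 0.5
  endloop
 endfacet
 facet normal -0.243 0.000 -0.970
  outer loop
   vertex 1.0 2.0 0.5
   vertex 2.6 3.2 0.1
   vertex 1.8 1.3 0.3
  endloop
 endfacet
 facet normal -0.590 0.611 -0.527
  outer loop
   vertex 1.0 2.0 0.5
   vertex 0.7 2.4 1.3
   vertex 2.6 3.2 0.1
  endloop
 endfacet
 facet normal -0.653 -0.623 -0.432
  outer loop
   vertex 1.0 2.0 0.5
   vertex 1.8 1.3 0.3
   vertex 0.6 0.2 3.7
  endloop
 endfacet
 facet normal -0.944 -0.222 -0.243
  outer loop
   vertex 1.0 2.0 0.5
   vertex 0.6 0.2 3.7
   vertex 0.7 2.4 1.3
  endloop
 endfacet
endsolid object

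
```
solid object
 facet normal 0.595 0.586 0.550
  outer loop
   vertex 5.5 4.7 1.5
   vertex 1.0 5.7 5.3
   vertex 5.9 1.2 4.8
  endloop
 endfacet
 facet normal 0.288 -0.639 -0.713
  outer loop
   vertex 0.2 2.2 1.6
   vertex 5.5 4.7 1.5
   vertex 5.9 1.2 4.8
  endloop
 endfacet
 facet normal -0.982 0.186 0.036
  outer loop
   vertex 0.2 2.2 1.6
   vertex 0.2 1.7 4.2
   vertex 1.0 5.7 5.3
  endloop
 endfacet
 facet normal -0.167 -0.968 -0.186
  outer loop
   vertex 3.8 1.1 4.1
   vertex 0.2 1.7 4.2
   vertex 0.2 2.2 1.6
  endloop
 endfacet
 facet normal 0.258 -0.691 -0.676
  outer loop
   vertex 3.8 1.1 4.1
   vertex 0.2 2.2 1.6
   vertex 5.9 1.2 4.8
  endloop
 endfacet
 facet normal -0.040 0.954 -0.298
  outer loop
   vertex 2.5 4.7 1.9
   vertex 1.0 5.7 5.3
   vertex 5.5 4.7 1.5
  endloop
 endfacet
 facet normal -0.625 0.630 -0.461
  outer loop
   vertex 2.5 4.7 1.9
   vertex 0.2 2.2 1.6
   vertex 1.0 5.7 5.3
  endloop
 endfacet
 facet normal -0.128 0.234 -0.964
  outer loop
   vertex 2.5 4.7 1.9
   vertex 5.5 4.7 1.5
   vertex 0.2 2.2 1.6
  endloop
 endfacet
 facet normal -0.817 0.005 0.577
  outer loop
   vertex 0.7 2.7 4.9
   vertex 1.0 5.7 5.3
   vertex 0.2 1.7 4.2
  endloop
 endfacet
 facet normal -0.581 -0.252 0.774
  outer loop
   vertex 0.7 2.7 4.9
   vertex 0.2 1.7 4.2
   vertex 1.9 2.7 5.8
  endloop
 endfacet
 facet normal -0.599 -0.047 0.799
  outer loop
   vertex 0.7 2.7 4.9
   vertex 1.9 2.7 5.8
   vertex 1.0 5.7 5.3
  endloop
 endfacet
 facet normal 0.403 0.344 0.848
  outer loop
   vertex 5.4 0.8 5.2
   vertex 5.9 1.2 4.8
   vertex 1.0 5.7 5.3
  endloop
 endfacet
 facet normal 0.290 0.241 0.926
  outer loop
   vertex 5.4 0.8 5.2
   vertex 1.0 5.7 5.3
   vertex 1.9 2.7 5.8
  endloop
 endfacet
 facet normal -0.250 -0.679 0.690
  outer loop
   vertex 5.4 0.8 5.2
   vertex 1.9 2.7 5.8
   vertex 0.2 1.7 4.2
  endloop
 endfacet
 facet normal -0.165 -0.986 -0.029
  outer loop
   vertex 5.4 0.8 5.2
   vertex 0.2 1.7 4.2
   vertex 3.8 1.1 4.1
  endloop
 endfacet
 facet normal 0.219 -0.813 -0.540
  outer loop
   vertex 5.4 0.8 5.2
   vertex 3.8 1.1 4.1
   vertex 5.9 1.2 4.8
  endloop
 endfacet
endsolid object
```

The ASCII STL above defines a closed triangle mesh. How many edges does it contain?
24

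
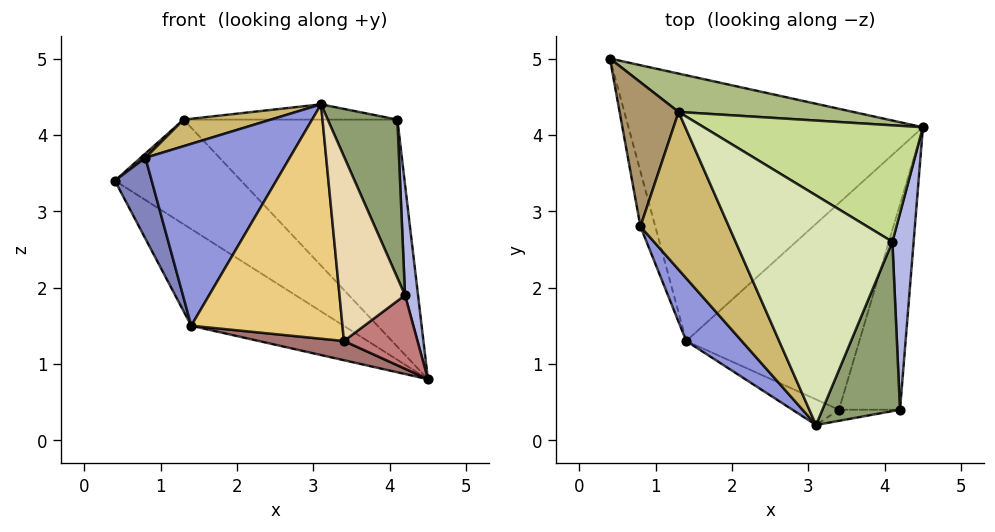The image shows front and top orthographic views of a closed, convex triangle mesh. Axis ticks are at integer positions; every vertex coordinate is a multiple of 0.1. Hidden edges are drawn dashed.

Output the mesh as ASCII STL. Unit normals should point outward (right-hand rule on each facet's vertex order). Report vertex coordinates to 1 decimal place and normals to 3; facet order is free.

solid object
 facet normal -0.462 0.303 -0.833
  outer loop
   vertex 1.4 1.3 1.5
   vertex 0.4 5.0 3.4
   vertex 4.5 4.1 0.8
  endloop
 endfacet
 facet normal -0.972 -0.195 -0.132
  outer loop
   vertex 1.4 1.3 1.5
   vertex 0.8 2.8 3.7
   vertex 0.4 5.0 3.4
  endloop
 endfacet
 facet normal -0.760 -0.615 0.212
  outer loop
   vertex 1.4 1.3 1.5
   vertex 3.1 0.2 4.4
   vertex 0.8 2.8 3.7
  endloop
 endfacet
 facet normal 0.994 -0.053 0.094
  outer loop
   vertex 4.2 0.4 1.9
   vertex 4.5 4.1 0.8
   vertex 4.1 2.6 4.2
  endloop
 endfacet
 facet normal 0.872 -0.334 0.357
  outer loop
   vertex 4.2 0.4 1.9
   vertex 4.1 2.6 4.2
   vertex 3.1 0.2 4.4
  endloop
 endfacet
 facet normal 0.391 0.864 0.317
  outer loop
   vertex 1.3 4.3 4.2
   vertex 4.5 4.1 0.8
   vertex 0.4 5.0 3.4
  endloop
 endfacet
 facet normal 0.475 0.783 0.401
  outer loop
   vertex 1.3 4.3 4.2
   vertex 4.1 2.6 4.2
   vertex 4.5 4.1 0.8
  endloop
 endfacet
 facet normal 0.040 0.066 0.997
  outer loop
   vertex 1.3 4.3 4.2
   vertex 3.1 0.2 4.4
   vertex 4.1 2.6 4.2
  endloop
 endfacet
 facet normal -0.674 -0.022 0.739
  outer loop
   vertex 1.3 4.3 4.2
   vertex 0.4 5.0 3.4
   vertex 0.8 2.8 3.7
  endloop
 endfacet
 facet normal -0.438 -0.149 0.886
  outer loop
   vertex 1.3 4.3 4.2
   vertex 0.8 2.8 3.7
   vertex 3.1 0.2 4.4
  endloop
 endfacet
 facet normal -0.417 -0.904 -0.099
  outer loop
   vertex 3.4 0.4 1.3
   vertex 3.1 0.2 4.4
   vertex 1.4 1.3 1.5
  endloop
 endfacet
 facet normal 0.045 -0.997 -0.060
  outer loop
   vertex 3.4 0.4 1.3
   vertex 4.2 0.4 1.9
   vertex 3.1 0.2 4.4
  endloop
 endfacet
 facet normal -0.140 -0.092 -0.986
  outer loop
   vertex 3.4 0.4 1.3
   vertex 1.4 1.3 1.5
   vertex 4.5 4.1 0.8
  endloop
 endfacet
 facet normal 0.577 -0.275 -0.769
  outer loop
   vertex 3.4 0.4 1.3
   vertex 4.5 4.1 0.8
   vertex 4.2 0.4 1.9
  endloop
 endfacet
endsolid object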